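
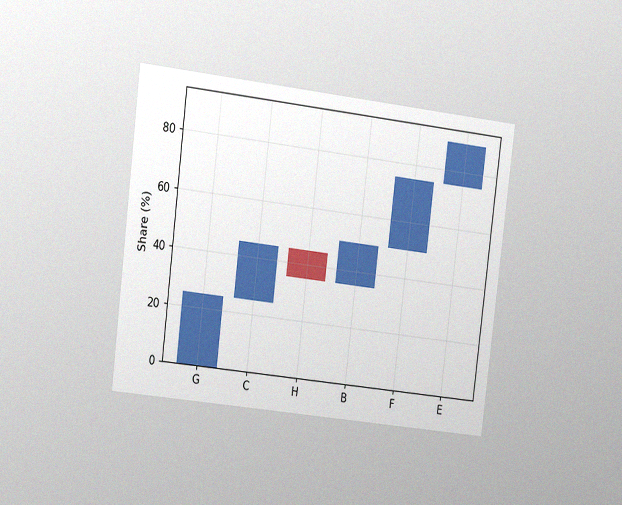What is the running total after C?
The chart is tilted about 7° clockwise and viewed at a slight angle, with some photo noise. After C the running total reaches 45%.

45%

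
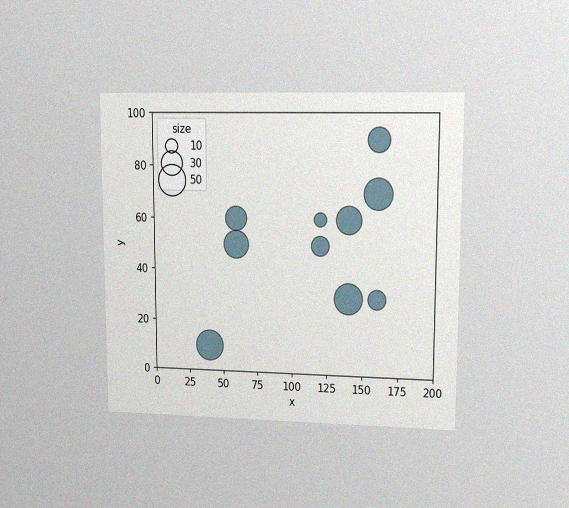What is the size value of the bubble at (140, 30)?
The chart is viewed at a slight angle, with some photo noise. Matching the bubble at (140, 30) against the size legend gives 50.

50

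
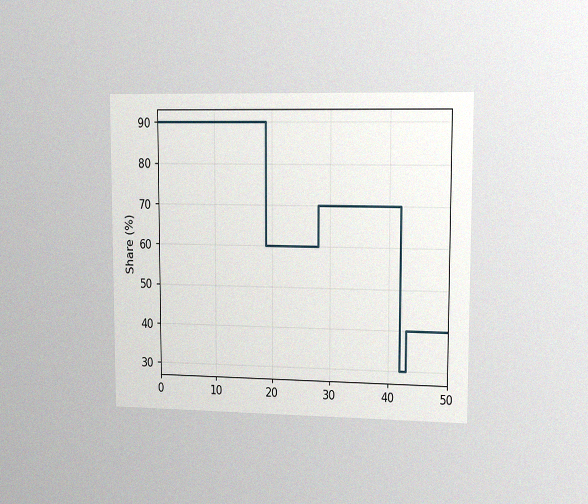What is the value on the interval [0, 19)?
The chart is viewed slightly from the right, with some photo noise. On [0, 19) the step sits at 90%.

90%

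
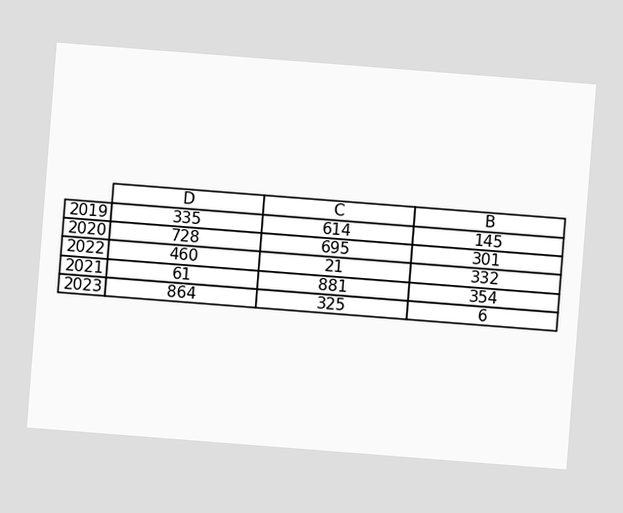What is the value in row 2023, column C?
The chart is tilted about 4° clockwise. The (2023, C) cell reads 325.

325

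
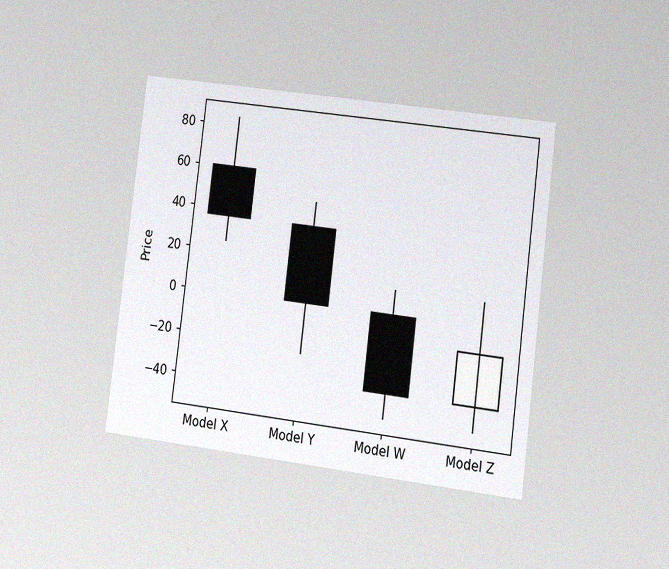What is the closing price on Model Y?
The chart is tilted about 7° clockwise and viewed at a slight angle, with some photo noise. The Model Y candle closes at 0.

0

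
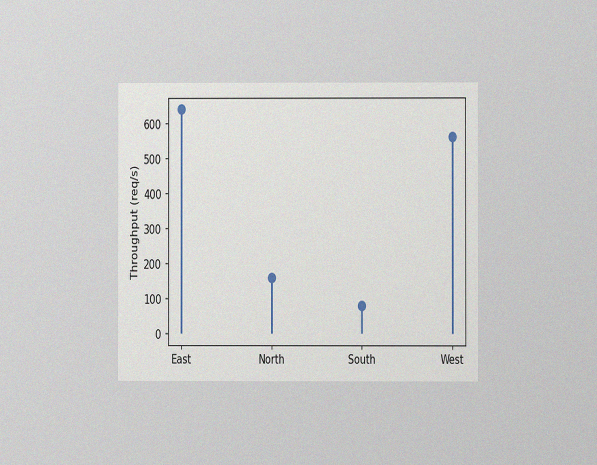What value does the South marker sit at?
80req/s

The chart is viewed at a slight angle, with some photo noise. The South marker sits at 80req/s.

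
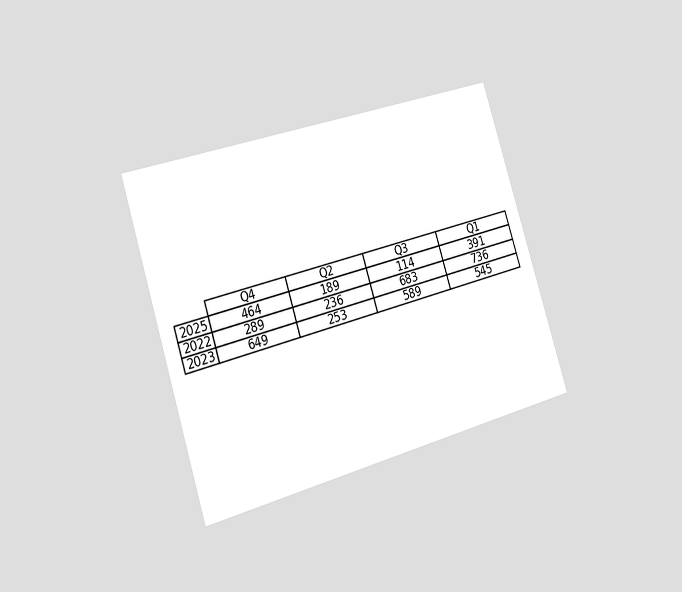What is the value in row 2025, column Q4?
The chart is tilted about 17° counter-clockwise and viewed slightly from the left. The (2025, Q4) cell reads 464.

464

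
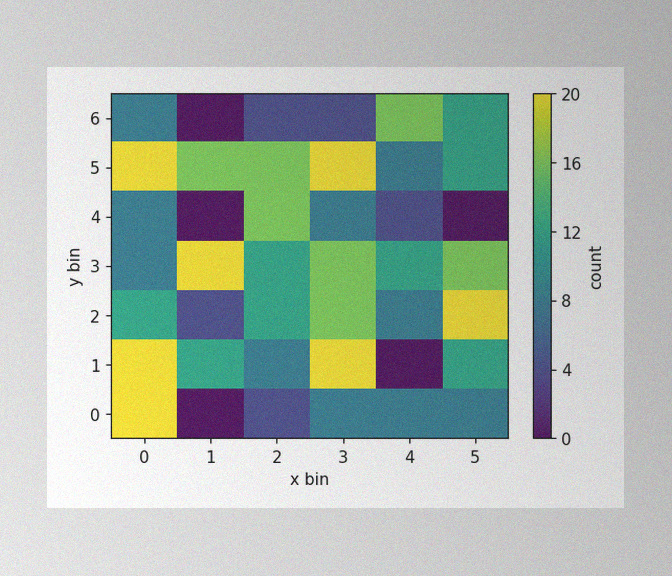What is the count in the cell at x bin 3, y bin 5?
The image has some photo noise and uneven lighting. Matching the cell (3, 5) against the colorbar gives 20.

20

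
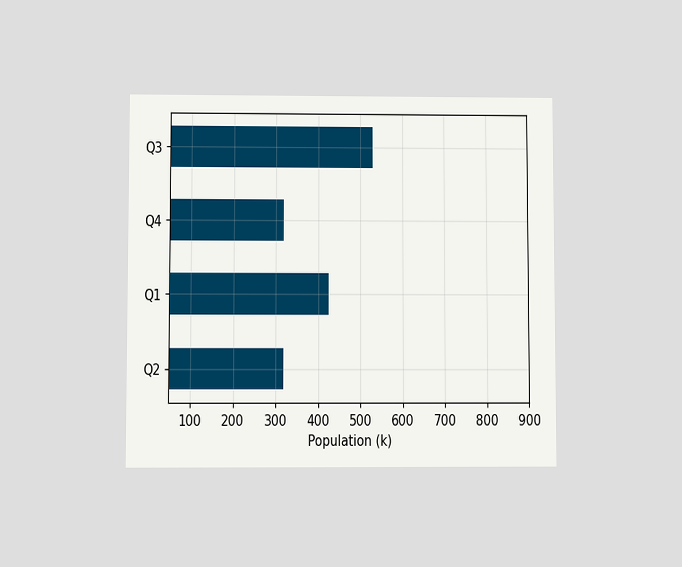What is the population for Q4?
The chart is viewed at a slight angle. Reading along the chart's x-axis, the Q4 bar reaches 318k.

318k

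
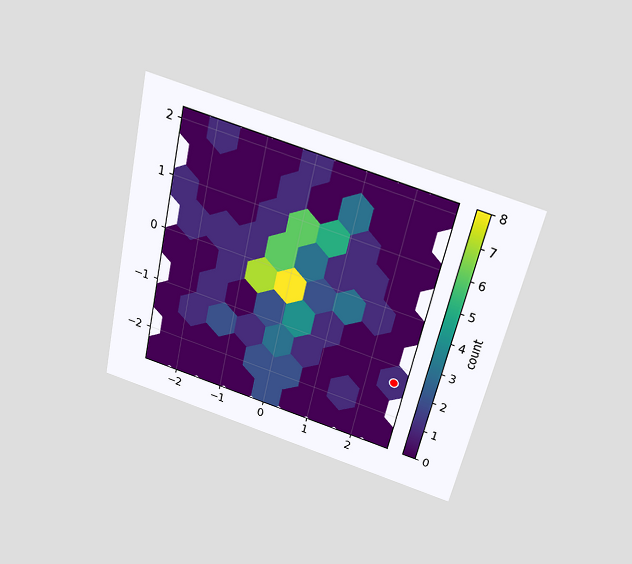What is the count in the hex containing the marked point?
1

The chart is tilted about 13° clockwise and viewed slightly from above. The marked hex reads 1 on the colorbar.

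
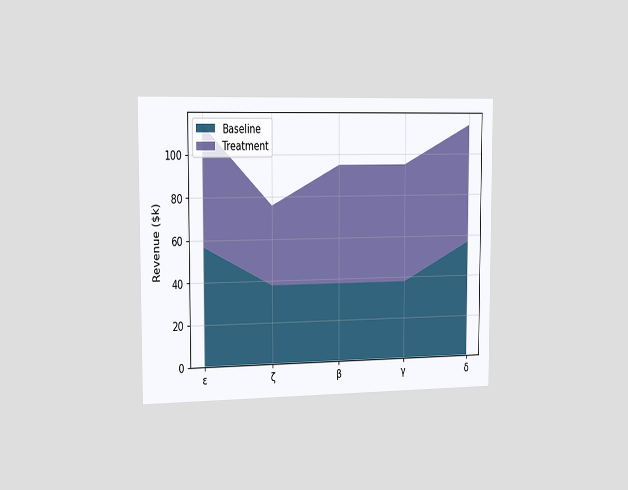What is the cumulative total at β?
$95k

The chart is viewed slightly from the left. The stacked total at β reaches $95k.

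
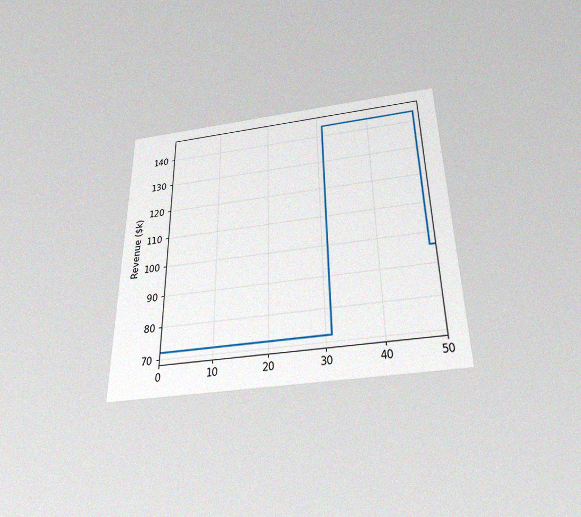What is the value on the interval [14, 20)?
$72k

The chart is viewed slightly from below, with some photo noise. On [14, 20) the step sits at $72k.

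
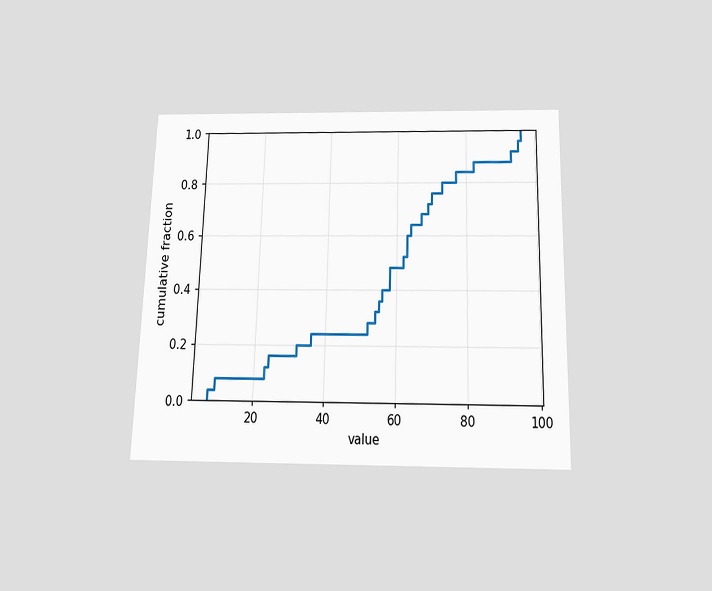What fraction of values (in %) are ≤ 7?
4%

The chart is viewed slightly from below. At x=7 the ECDF step is at 4%.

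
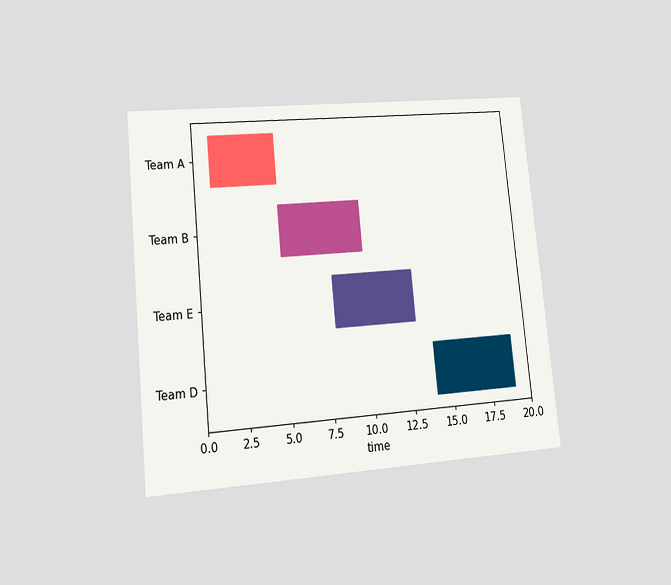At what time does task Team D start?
The chart is tilted about 6° counter-clockwise and viewed at a slight angle. The Team D bar begins at t=14.

14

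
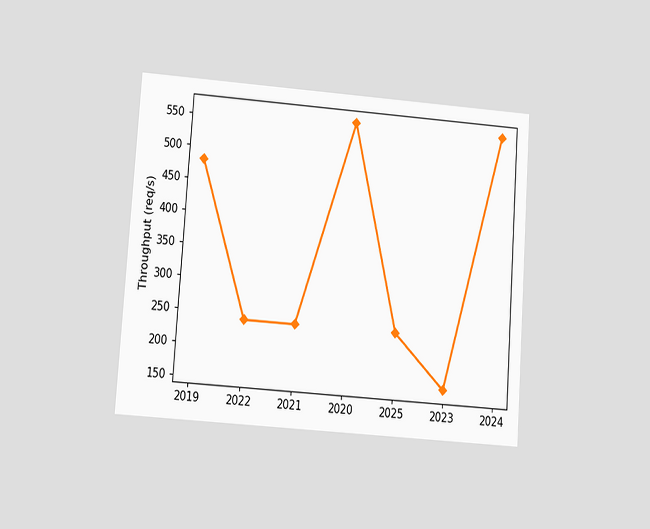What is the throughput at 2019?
480req/s

The chart is tilted about 4° clockwise and viewed at a slight angle. At 2019, the line is at 480req/s.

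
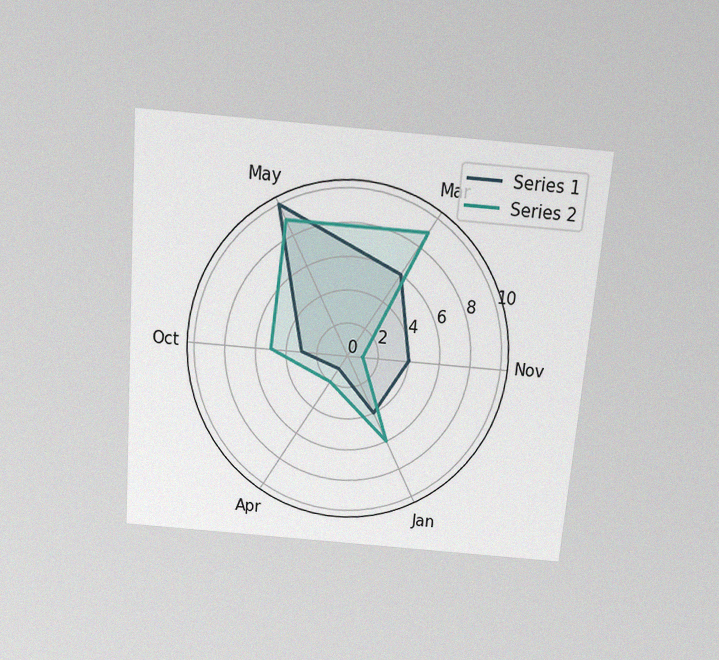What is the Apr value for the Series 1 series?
1

The chart is tilted about 5° clockwise and viewed slightly from above, with some photo noise. On the Apr axis, Series 1 reaches 1.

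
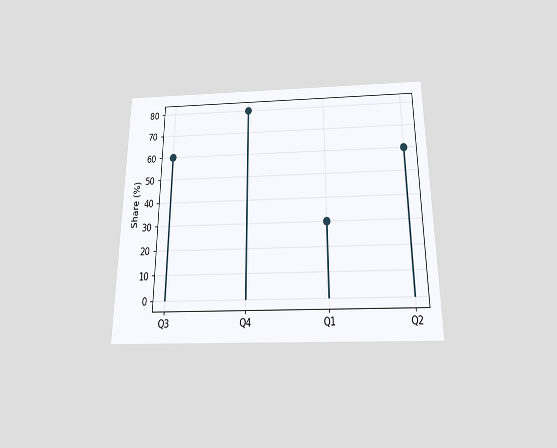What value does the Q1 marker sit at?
The chart is viewed slightly from below. The Q1 marker sits at 30%.

30%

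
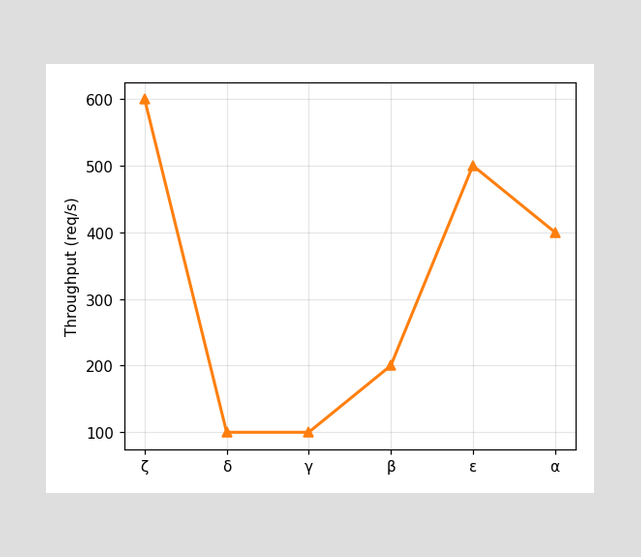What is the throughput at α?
At α, the line is at 400req/s.

400req/s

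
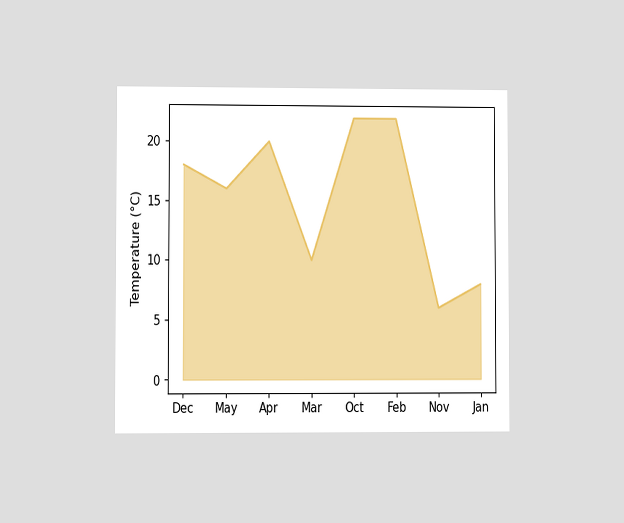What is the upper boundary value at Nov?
The chart is viewed at a slight angle. At Nov the upper boundary is at 6°C.

6°C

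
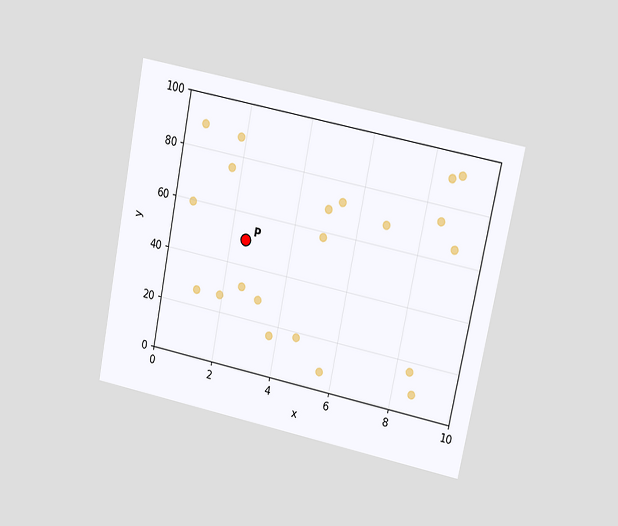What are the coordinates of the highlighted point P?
(2.5, 50)

The chart is tilted about 11° clockwise and viewed at a slight angle. Following the gridlines from P to each axis, P sits at (2.5, 50).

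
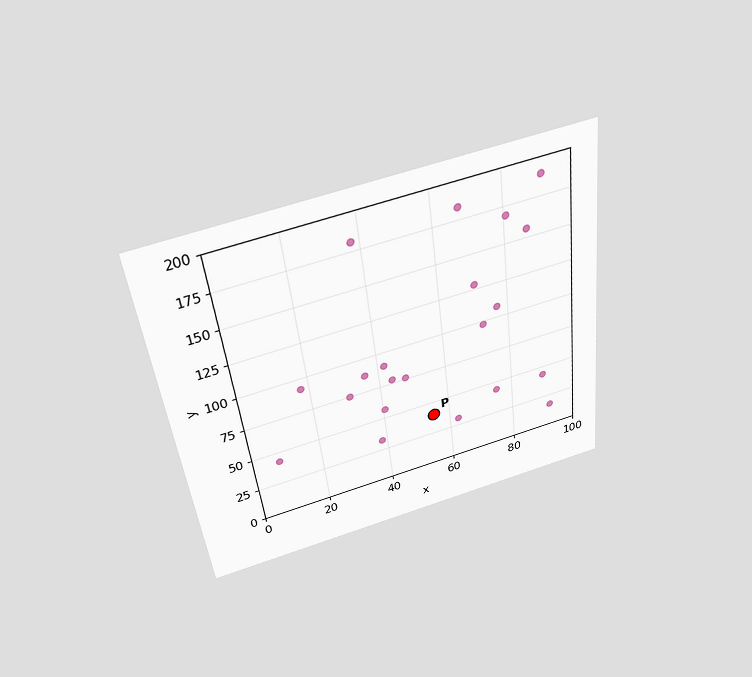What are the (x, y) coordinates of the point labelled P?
The chart is tilted about 7° counter-clockwise and viewed slightly from above. Following the gridlines from P to each axis, P sits at (55, 40).

(55, 40)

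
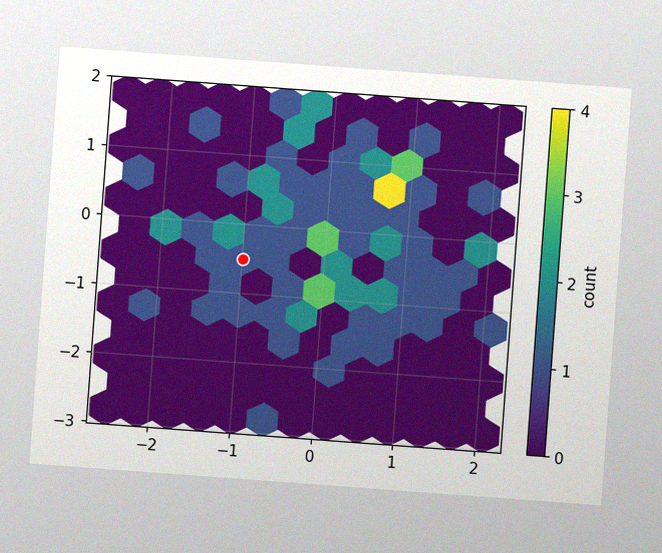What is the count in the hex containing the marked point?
1

The chart is tilted about 4° clockwise, with some photo noise. The marked hex reads 1 on the colorbar.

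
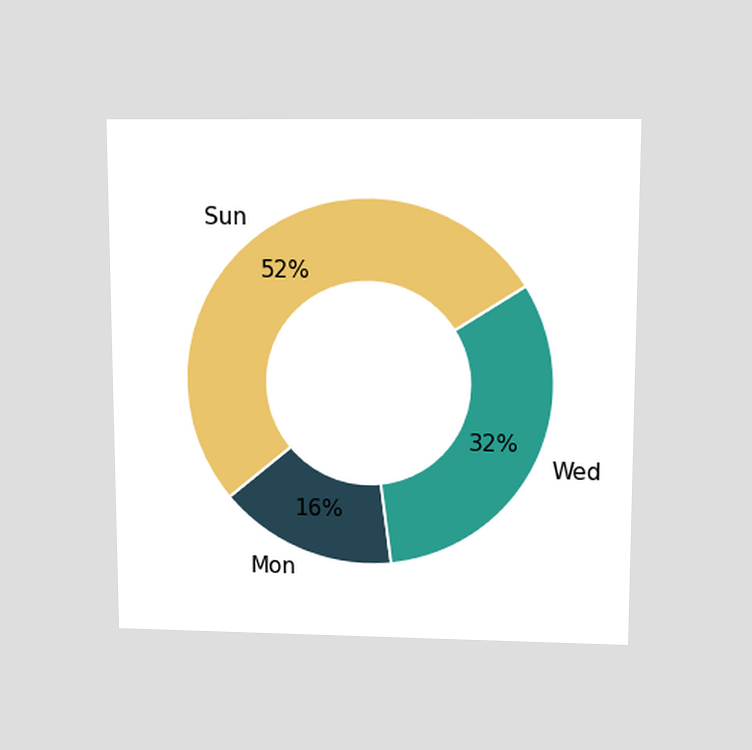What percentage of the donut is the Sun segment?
The chart is viewed slightly from above. The Sun segment takes up 52% of the ring.

52%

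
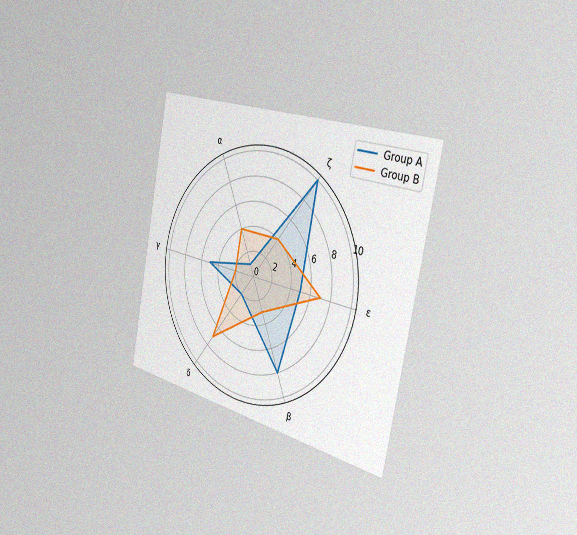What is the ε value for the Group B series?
7

The chart is tilted about 11° clockwise and viewed slightly from the right, with some photo noise. On the ε axis, Group B reaches 7.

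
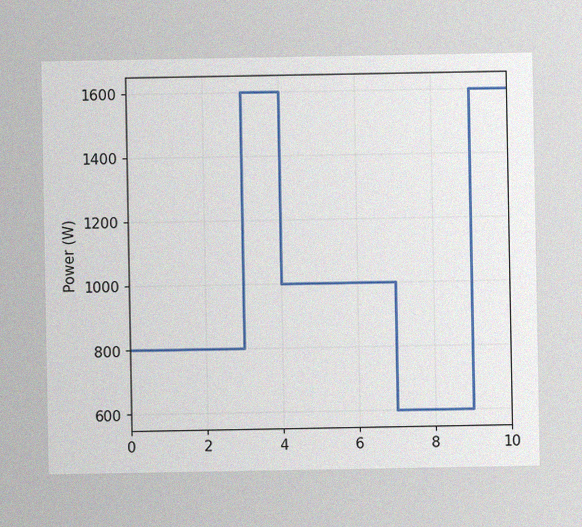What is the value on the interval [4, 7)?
1000W

The image has some photo noise and uneven lighting. On [4, 7) the step sits at 1000W.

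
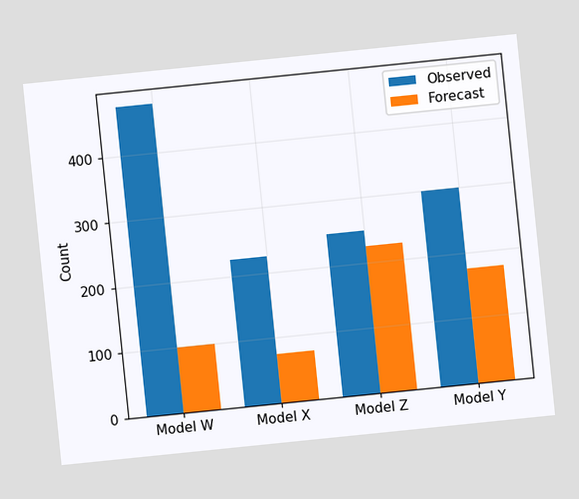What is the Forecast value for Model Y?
The chart is tilted about 6° counter-clockwise. The Forecast bar at Model Y reaches 175 on the y-axis.

175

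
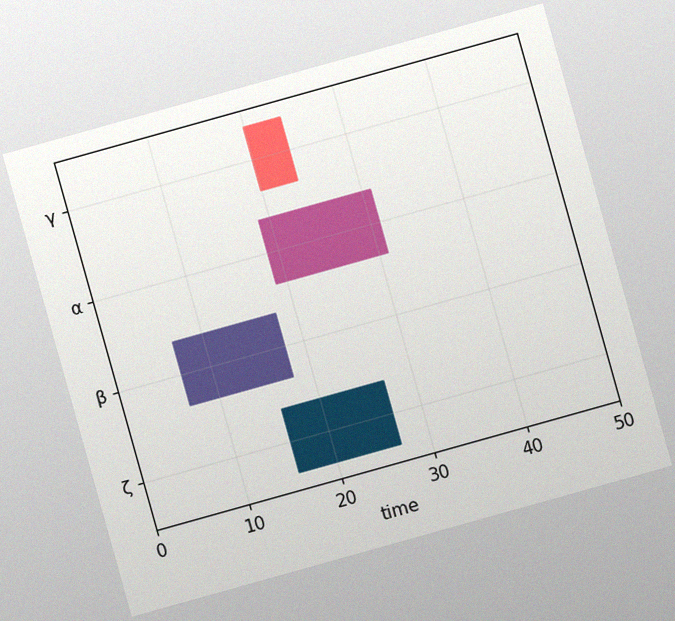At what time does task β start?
The chart is tilted about 16° counter-clockwise, with some photo noise. The β bar begins at t=7.

7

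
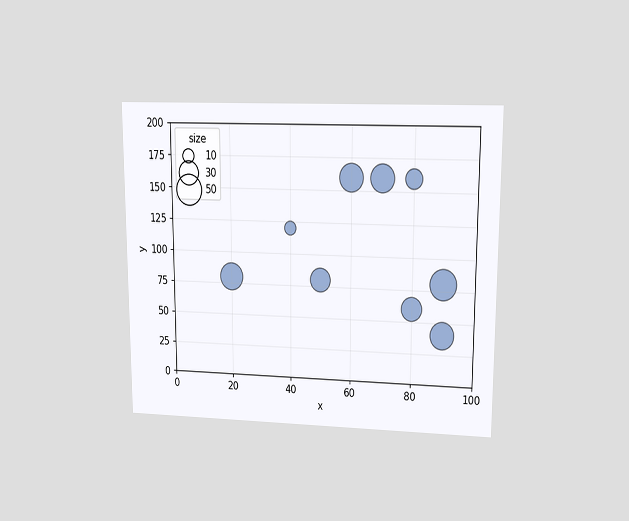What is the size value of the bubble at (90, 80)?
50

The chart is viewed at a slight angle. Matching the bubble at (90, 80) against the size legend gives 50.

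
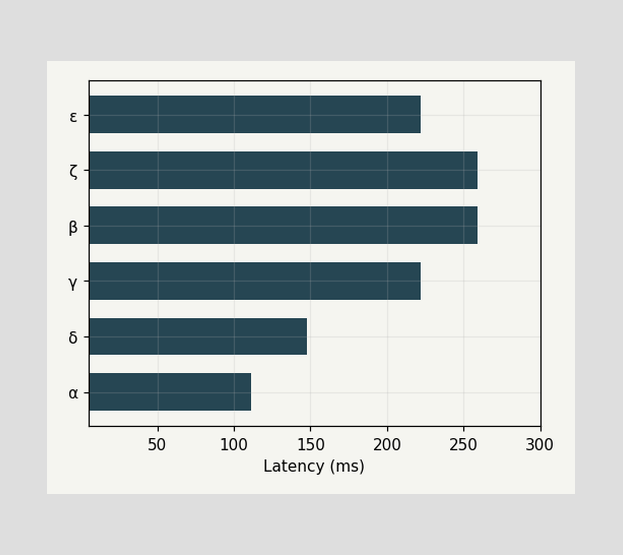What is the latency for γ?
222ms

Reading along the chart's x-axis, the γ bar reaches 222ms.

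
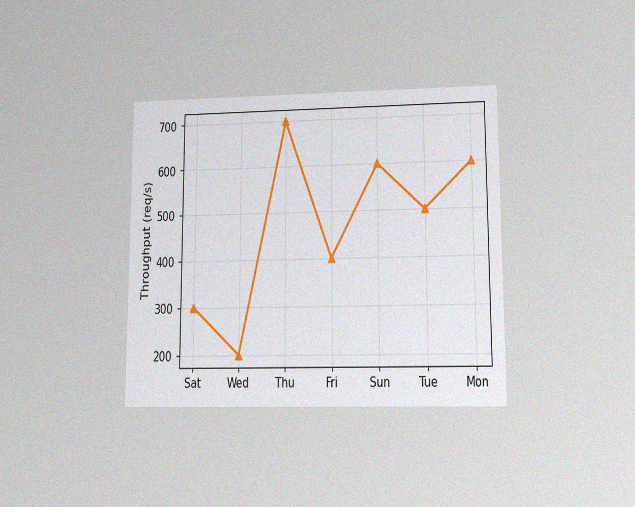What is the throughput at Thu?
The chart is viewed at a slight angle, with some photo noise. At Thu, the line is at 700req/s.

700req/s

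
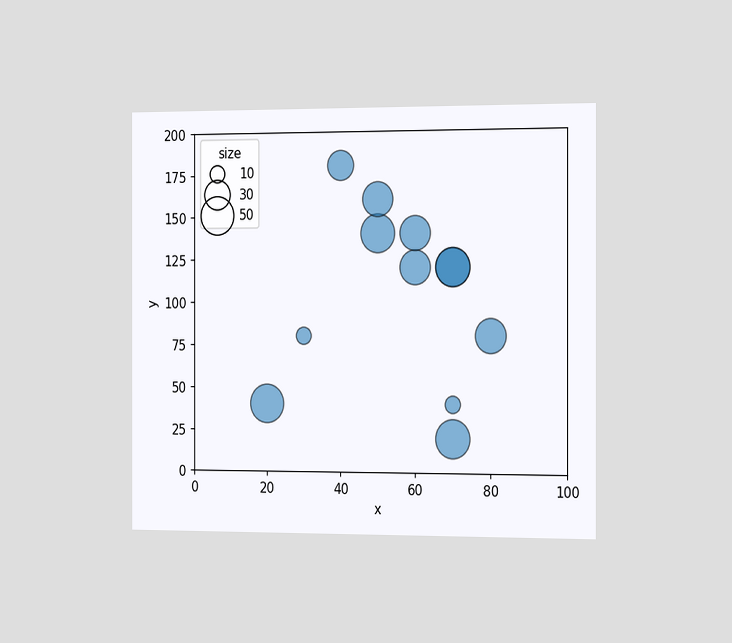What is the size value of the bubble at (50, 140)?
50

The chart is viewed slightly from the right. Matching the bubble at (50, 140) against the size legend gives 50.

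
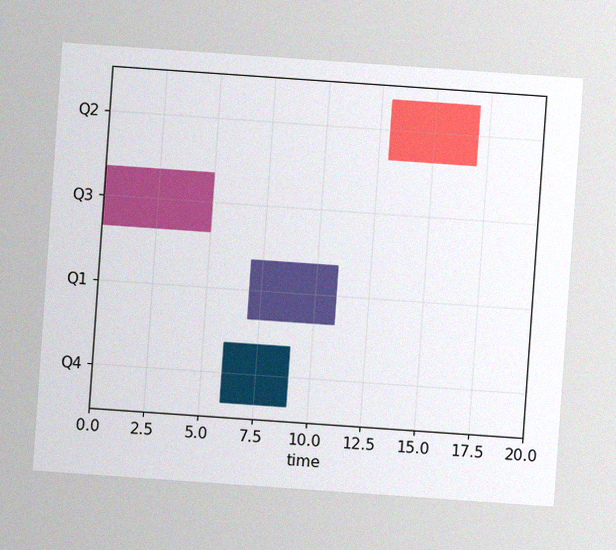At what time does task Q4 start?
6

The chart is tilted about 4° clockwise, with some photo noise. The Q4 bar begins at t=6.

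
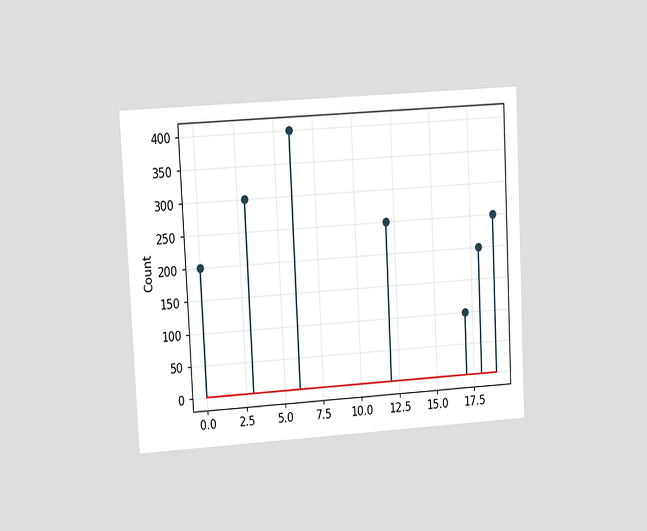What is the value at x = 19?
250

The chart is tilted about 3° counter-clockwise and viewed at a slight angle. The stem at x=19 reaches 250.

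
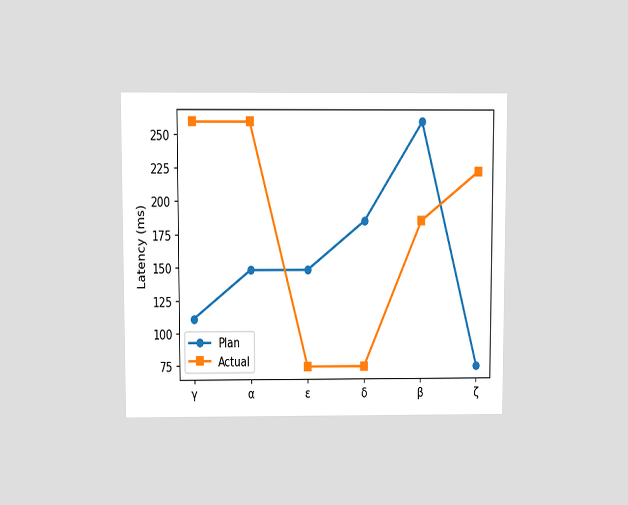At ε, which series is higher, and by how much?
Plan, by 74ms

The chart is viewed slightly from above. At ε, Plan sits above the other line by 74ms.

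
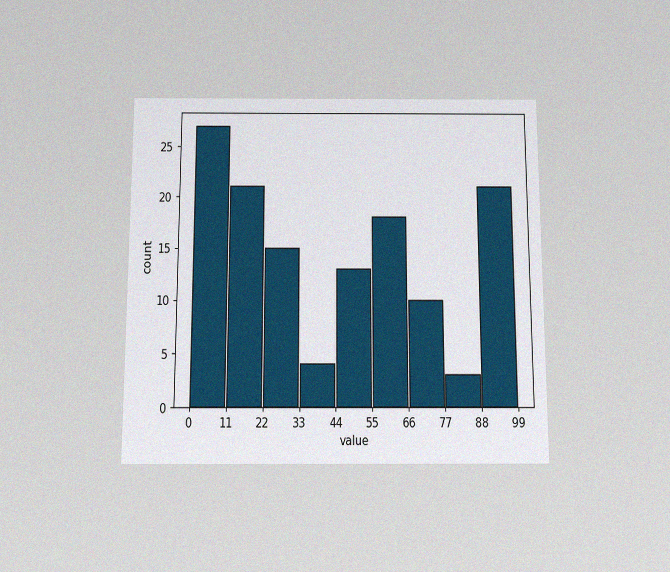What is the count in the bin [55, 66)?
The chart is viewed slightly from below, with some photo noise. The [55, 66) bin has height 18.

18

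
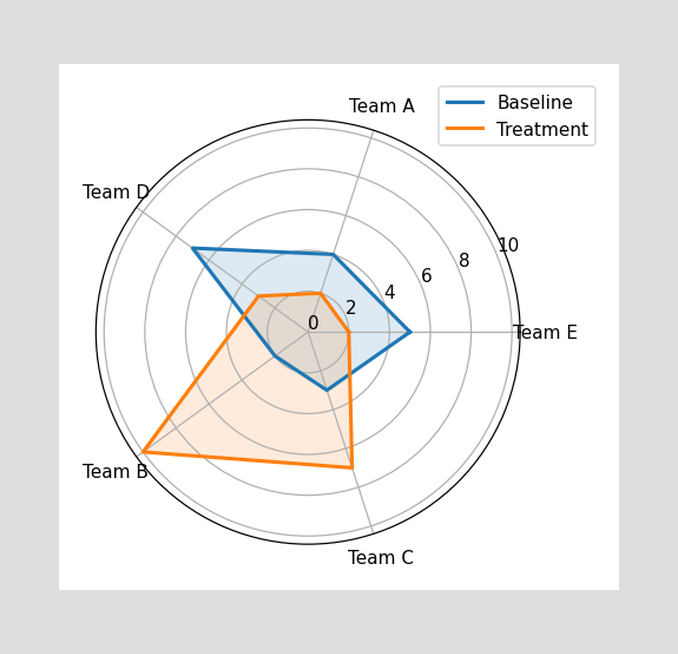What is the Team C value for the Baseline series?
On the Team C axis, Baseline reaches 3.

3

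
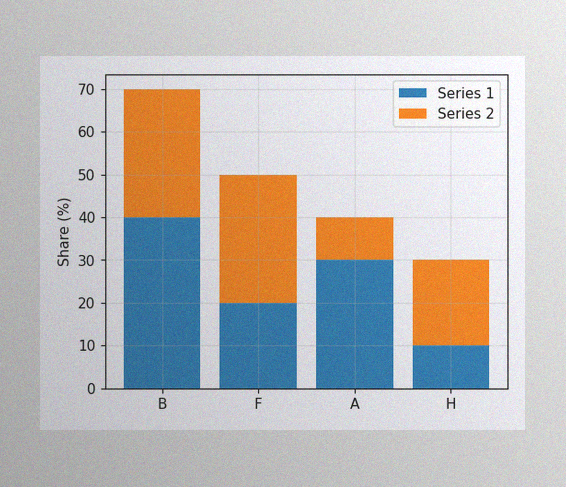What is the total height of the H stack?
The image has some photo noise and uneven lighting. The H stack's top reaches 30% on the y-axis.

30%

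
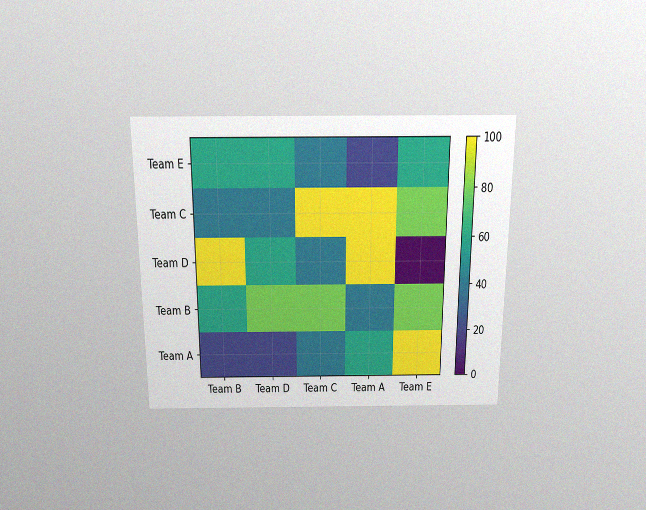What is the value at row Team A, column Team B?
20

The chart is viewed slightly from above, with some photo noise. Matching cell (Team A, Team B) against the colorbar gives 20.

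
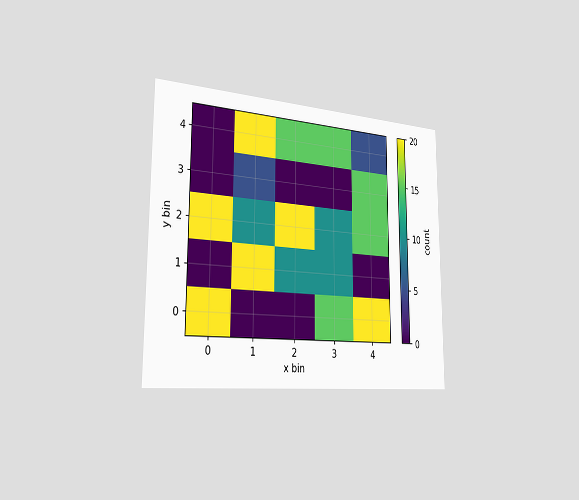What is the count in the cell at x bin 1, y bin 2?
10

The chart is viewed slightly from the left. Matching the cell (1, 2) against the colorbar gives 10.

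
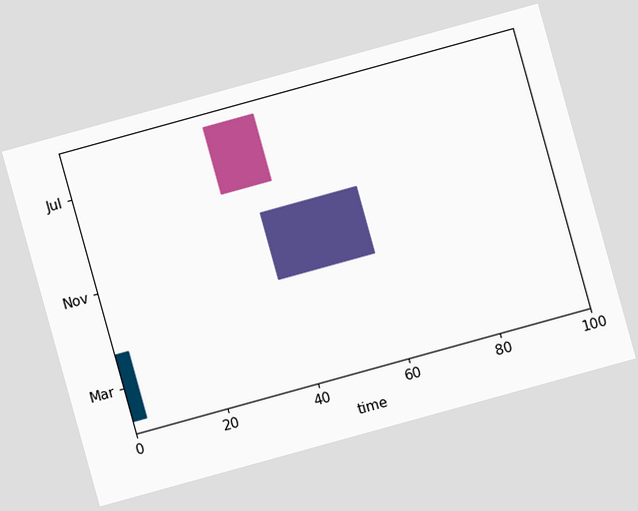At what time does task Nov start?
The chart is tilted about 15° counter-clockwise. The Nov bar begins at t=38.

38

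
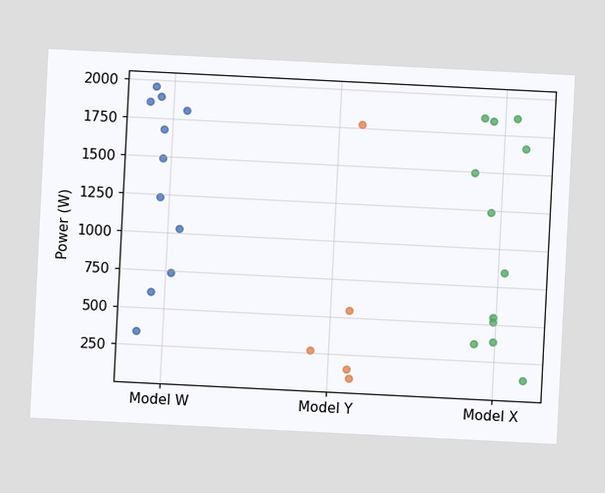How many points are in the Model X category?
12

The chart is tilted about 3° clockwise. Counting the markers in the Model X column gives 12.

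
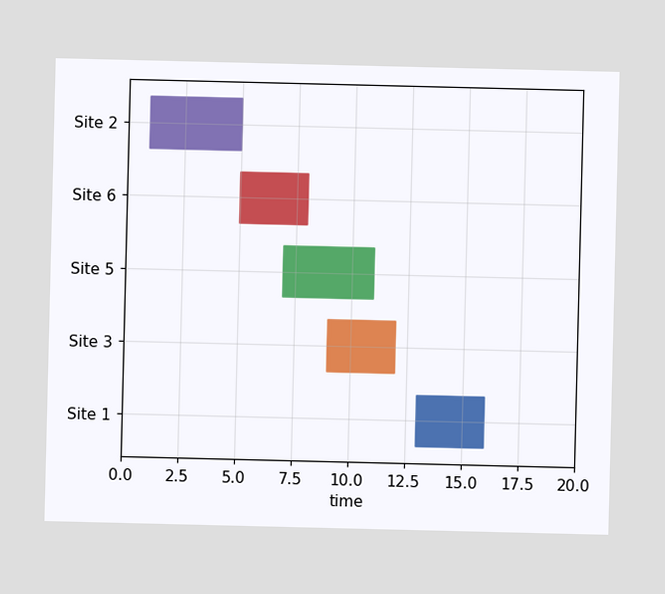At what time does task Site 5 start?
7

The Site 5 bar begins at t=7.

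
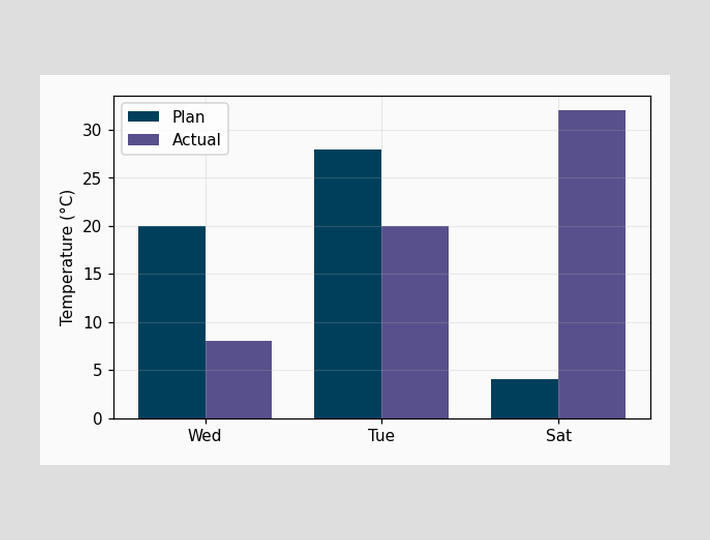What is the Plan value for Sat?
The Plan bar at Sat reaches 4°C on the y-axis.

4°C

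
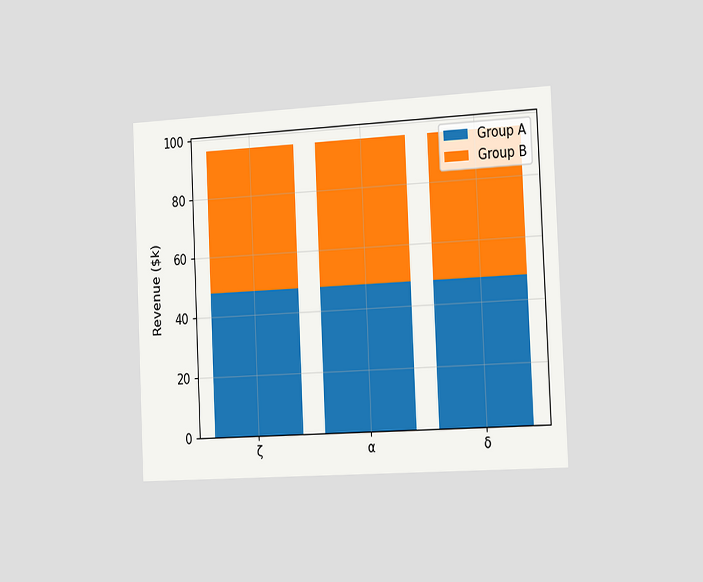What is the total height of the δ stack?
The chart is tilted about 3° counter-clockwise and viewed slightly from the right. The δ stack's top reaches $96k on the y-axis.

$96k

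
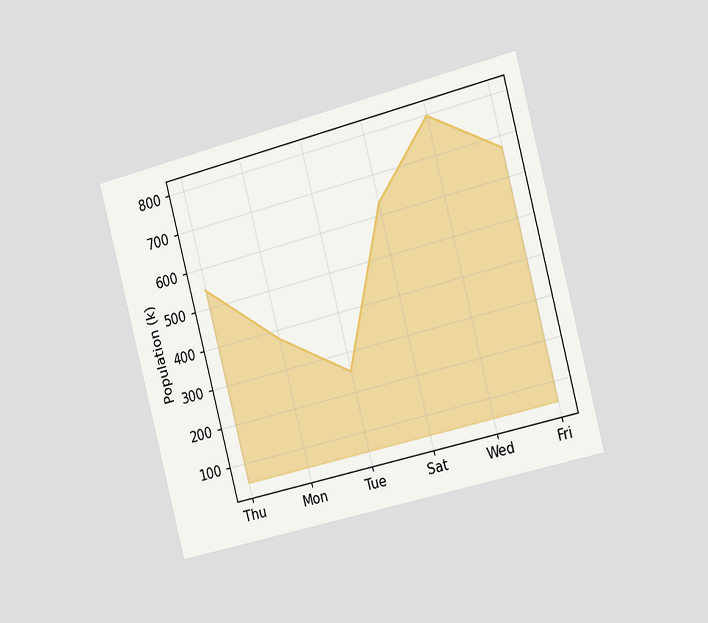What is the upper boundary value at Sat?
630k

The chart is tilted about 15° counter-clockwise and viewed slightly from the right. At Sat the upper boundary is at 630k.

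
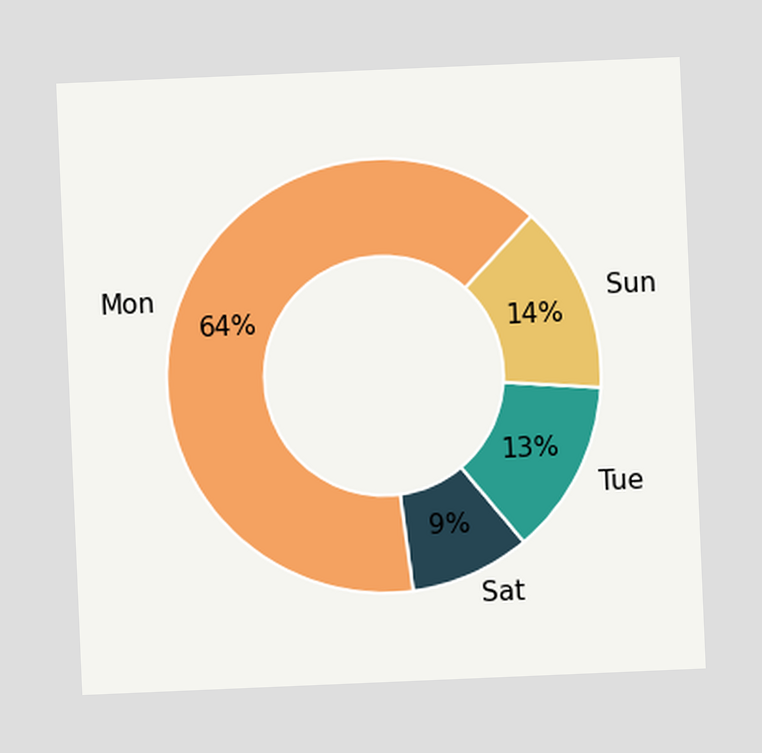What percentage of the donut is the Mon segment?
The chart is tilted about 2° counter-clockwise. The Mon segment takes up 64% of the ring.

64%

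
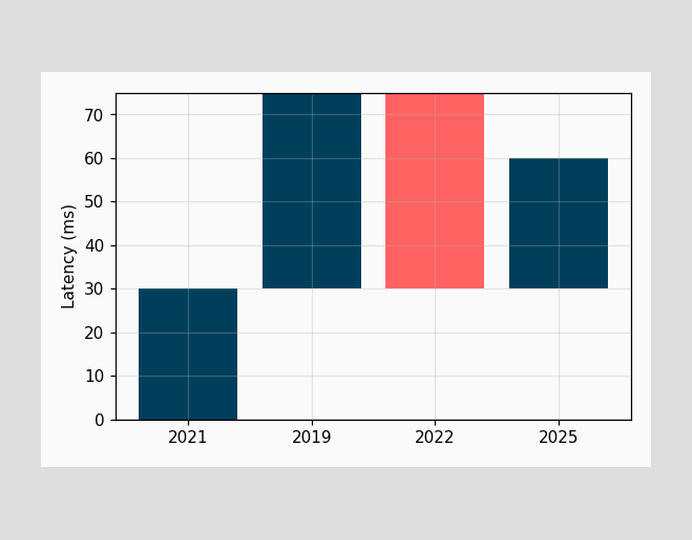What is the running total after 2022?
After 2022 the running total reaches 30ms.

30ms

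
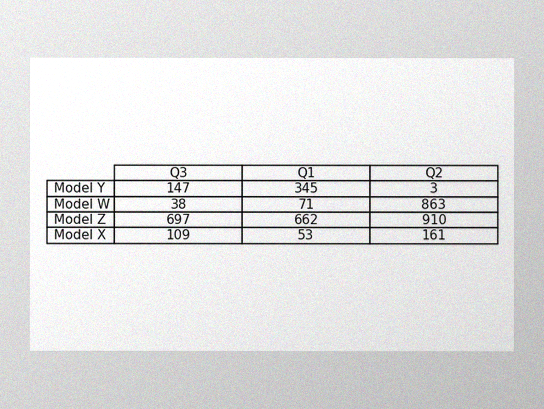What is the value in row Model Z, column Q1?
662

The image has some photo noise and uneven lighting. The (Model Z, Q1) cell reads 662.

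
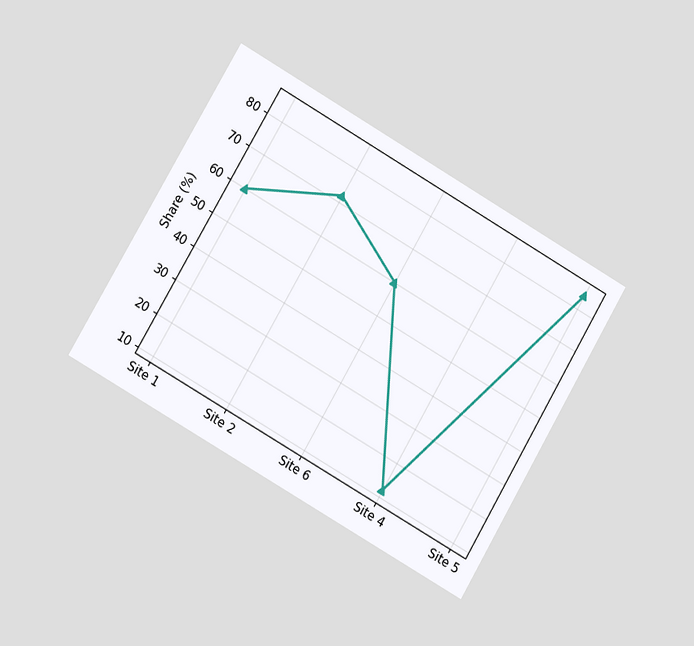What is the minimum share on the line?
12%

The chart is tilted about 30° clockwise and viewed at a slight angle. The lowest point is at Site 4, and reading across to the y-axis gives 12%.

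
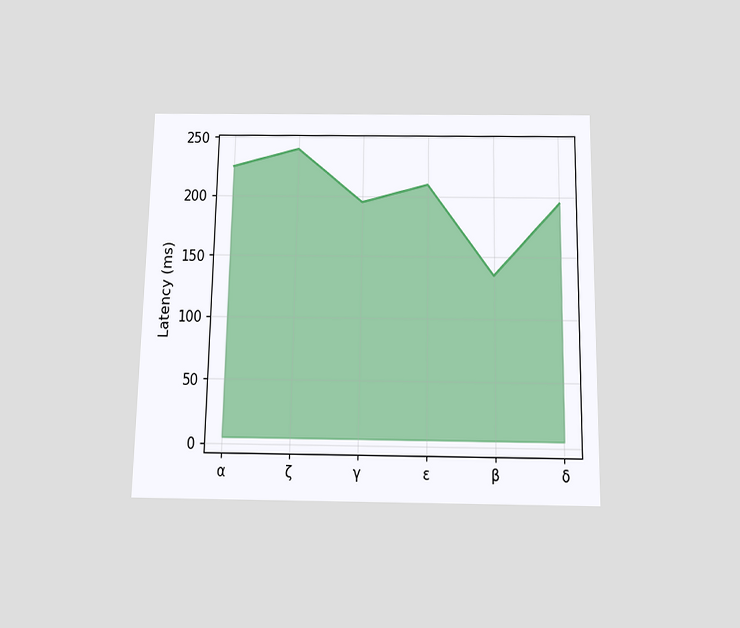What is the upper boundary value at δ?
The chart is viewed slightly from below. At δ the upper boundary is at 195ms.

195ms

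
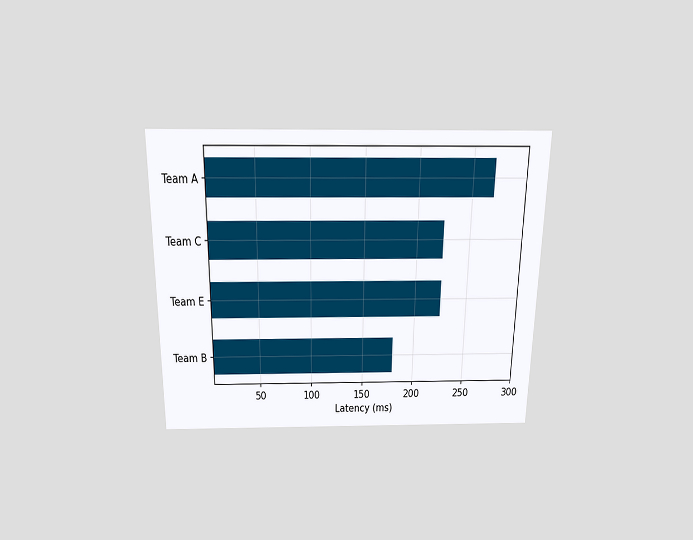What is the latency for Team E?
The chart is viewed slightly from above. Reading along the chart's x-axis, the Team E bar reaches 225ms.

225ms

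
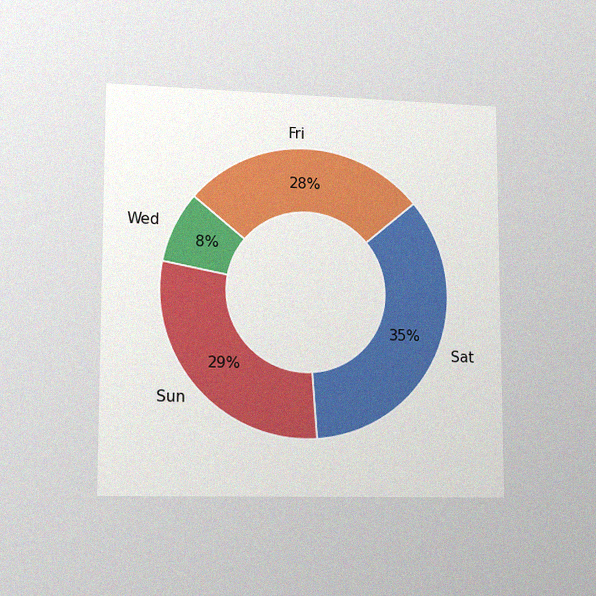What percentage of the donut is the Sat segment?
35%

The chart is viewed slightly from the left, with some photo noise. The Sat segment takes up 35% of the ring.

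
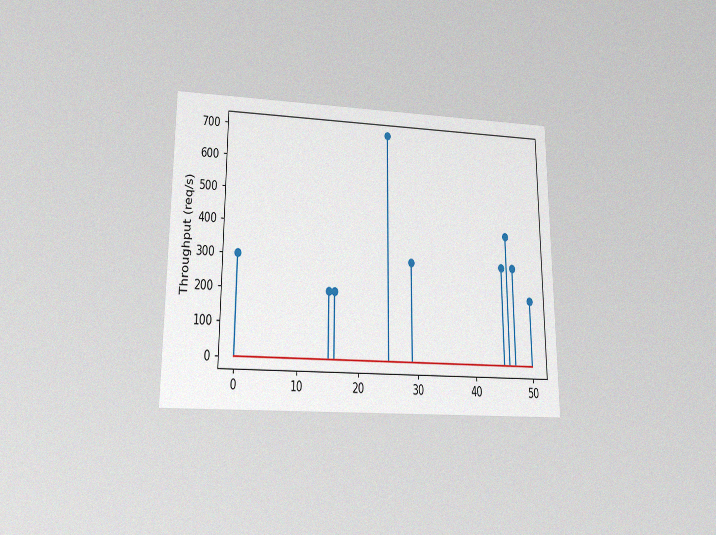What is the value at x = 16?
200req/s

The chart is viewed slightly from below, with some photo noise. The stem at x=16 reaches 200req/s.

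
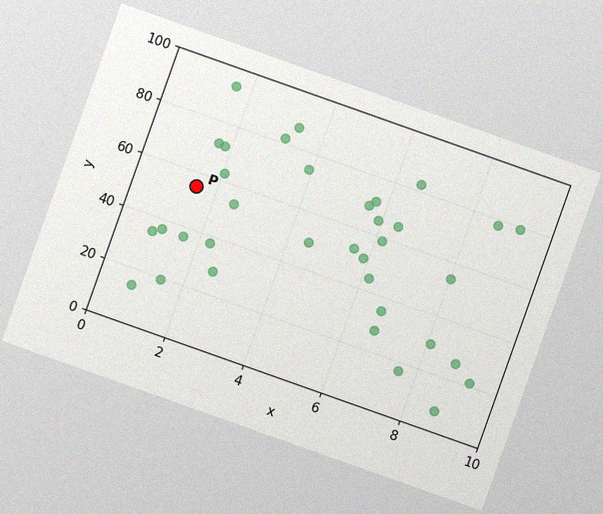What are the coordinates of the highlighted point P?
The chart is tilted about 20° clockwise, with some photo noise. Following the gridlines from P to each axis, P sits at (1.5, 55).

(1.5, 55)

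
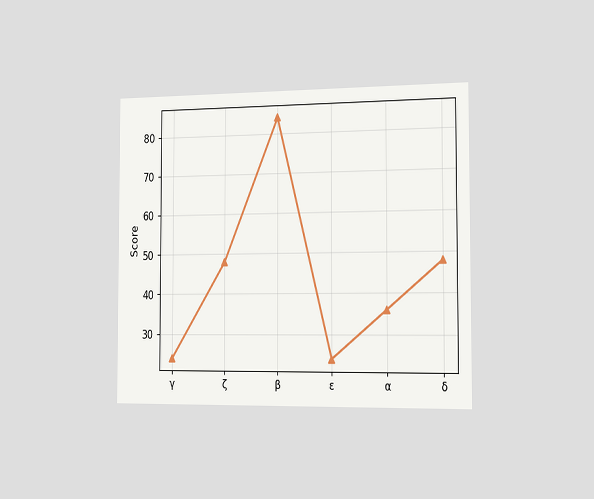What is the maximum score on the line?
The chart is viewed slightly from the right. The highest point is at β, and reading across to the y-axis gives 84.

84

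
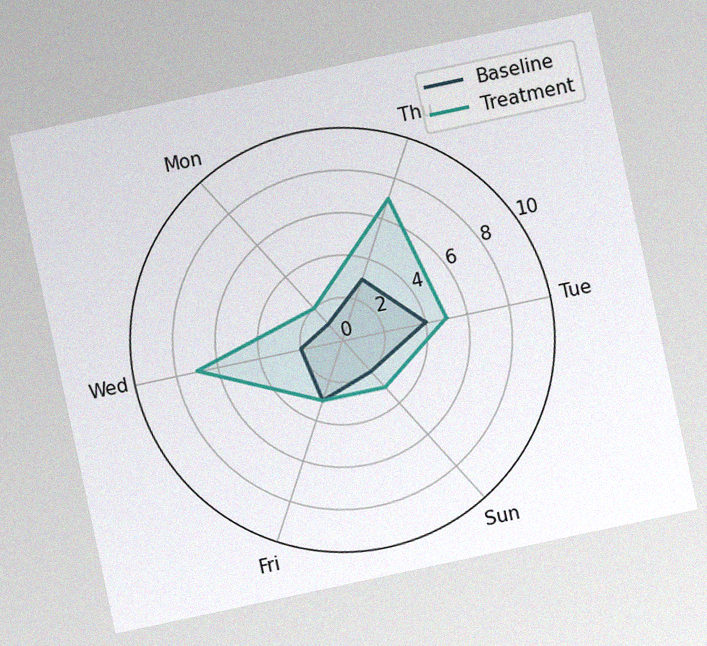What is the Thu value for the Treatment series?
7

The chart is tilted about 12° counter-clockwise, with some photo noise. On the Thu axis, Treatment reaches 7.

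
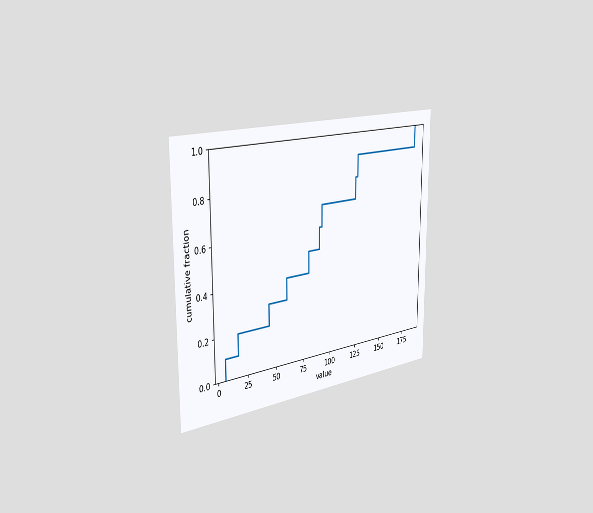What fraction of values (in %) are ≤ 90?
60%

The chart is viewed slightly from the left. At x=90 the ECDF step is at 60%.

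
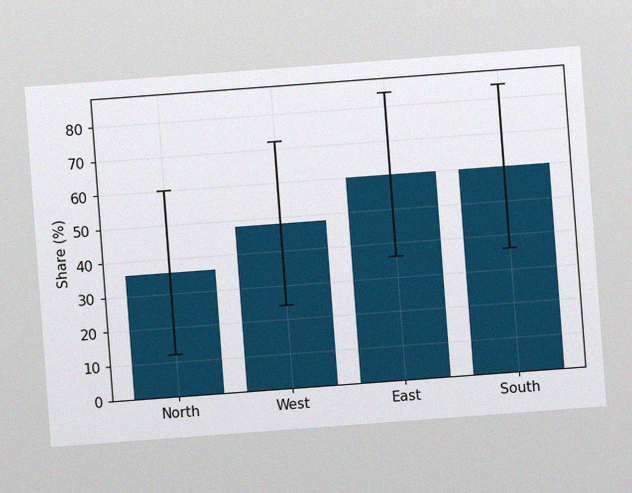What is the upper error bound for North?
The chart is tilted about 4° counter-clockwise, with some photo noise. The North bar's upper whisker reaches 60%.

60%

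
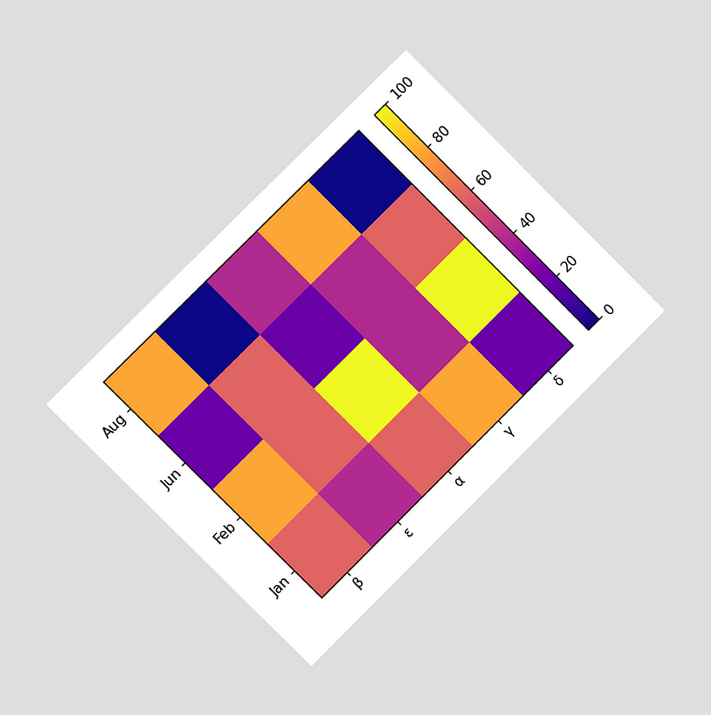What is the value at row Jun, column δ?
60

The chart is tilted about 45° counter-clockwise and viewed slightly from the left. Matching cell (Jun, δ) against the colorbar gives 60.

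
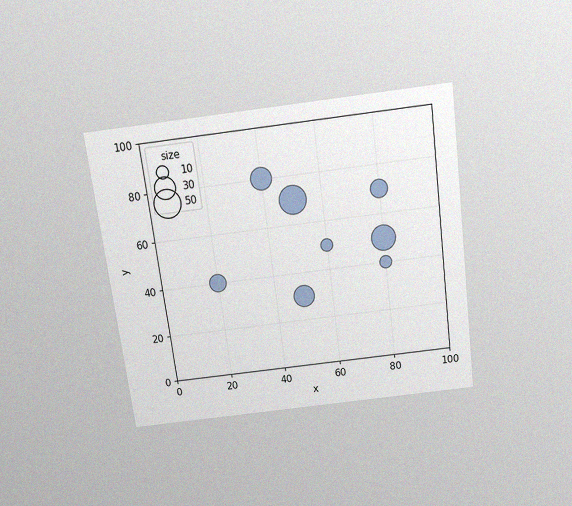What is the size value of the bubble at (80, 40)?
The chart is tilted about 7° counter-clockwise and viewed slightly from above, with some photo noise. Matching the bubble at (80, 40) against the size legend gives 10.

10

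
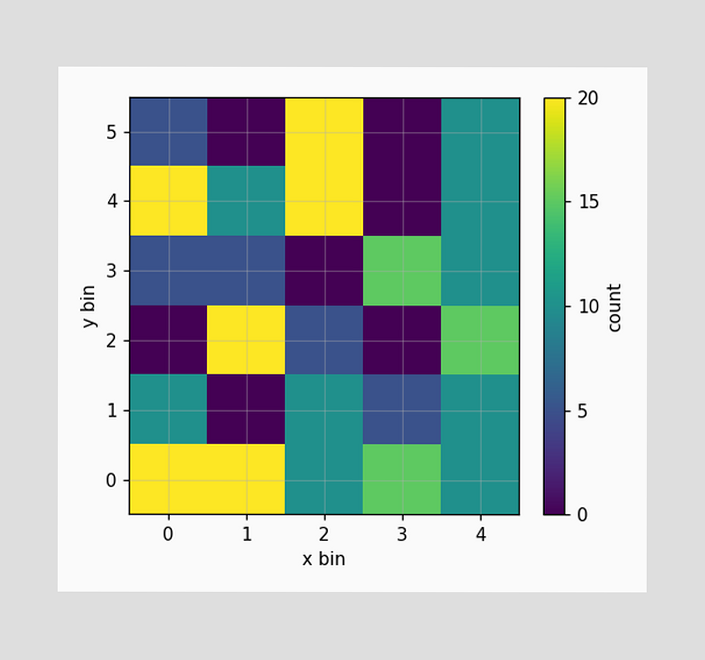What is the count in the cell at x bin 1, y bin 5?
0

Matching the cell (1, 5) against the colorbar gives 0.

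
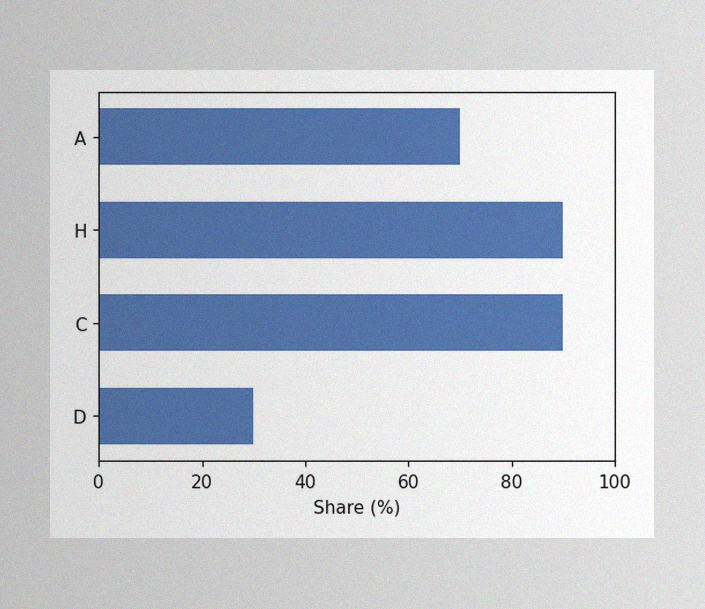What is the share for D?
30%

The image has some photo noise and uneven lighting. Reading along the chart's x-axis, the D bar reaches 30%.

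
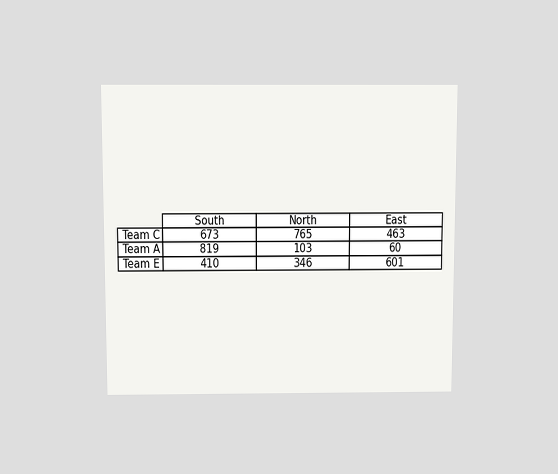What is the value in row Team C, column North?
765

The chart is viewed slightly from above. The (Team C, North) cell reads 765.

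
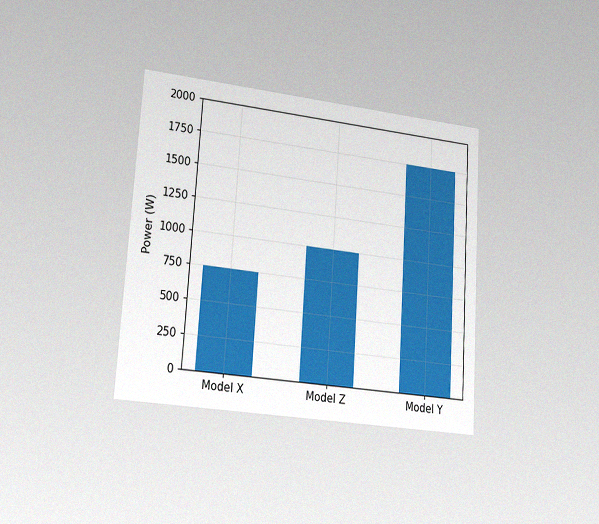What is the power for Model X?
The chart is tilted about 4° clockwise and viewed slightly from the left, with some photo noise. Reading along the chart's y-axis, the Model X bar reaches 750W.

750W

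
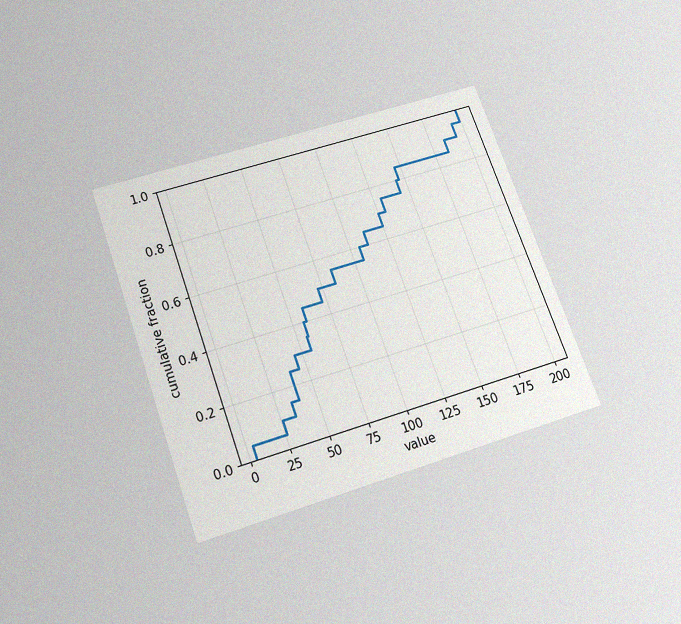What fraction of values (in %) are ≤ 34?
15%

The chart is tilted about 20° counter-clockwise and viewed slightly from below, with some photo noise. At x=34 the ECDF step is at 15%.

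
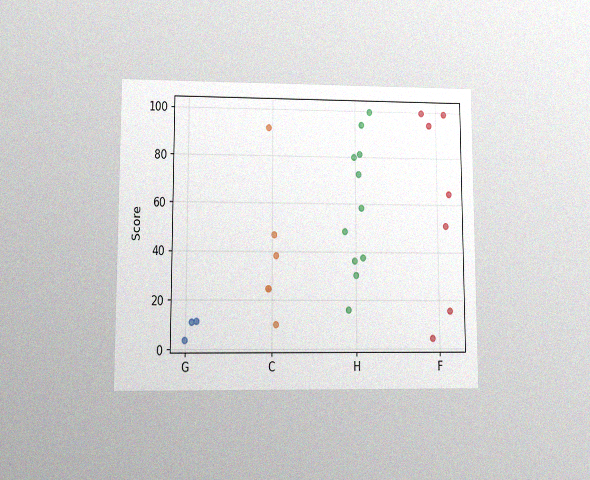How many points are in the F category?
The chart is viewed at a slight angle, with some photo noise. Counting the markers in the F column gives 7.

7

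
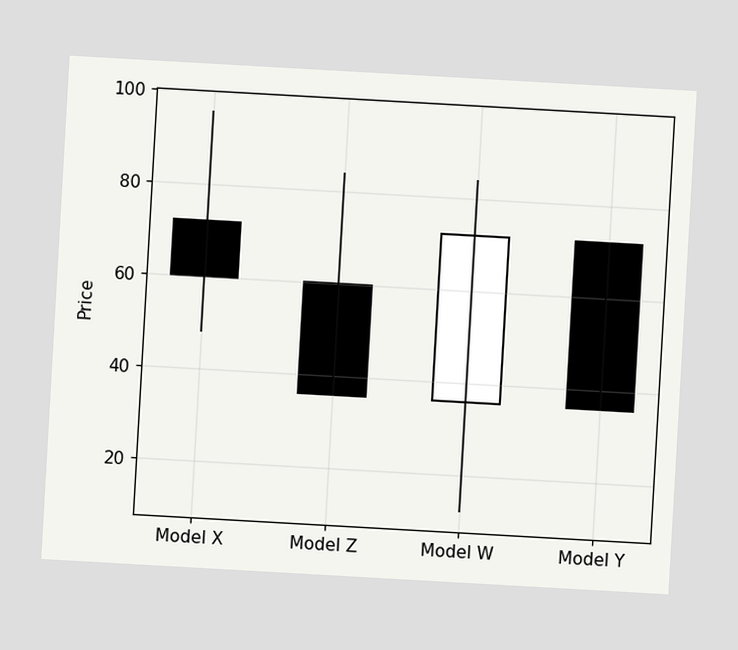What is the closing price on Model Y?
The chart is tilted about 3° clockwise. The Model Y candle closes at 36.

36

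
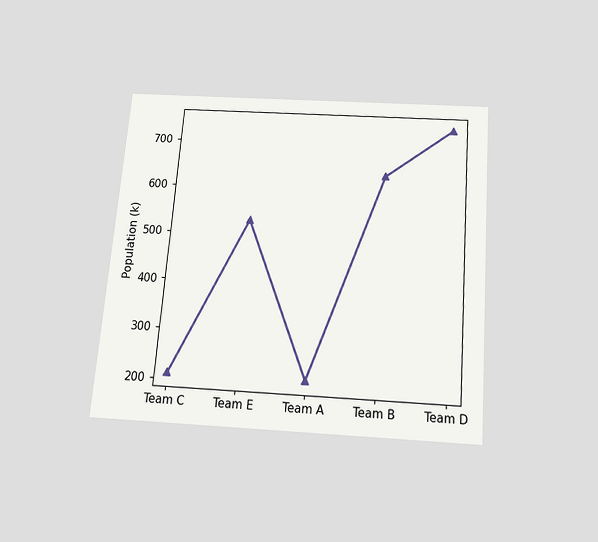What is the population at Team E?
The chart is tilted about 5° clockwise and viewed slightly from below. At Team E, the line is at 530k.

530k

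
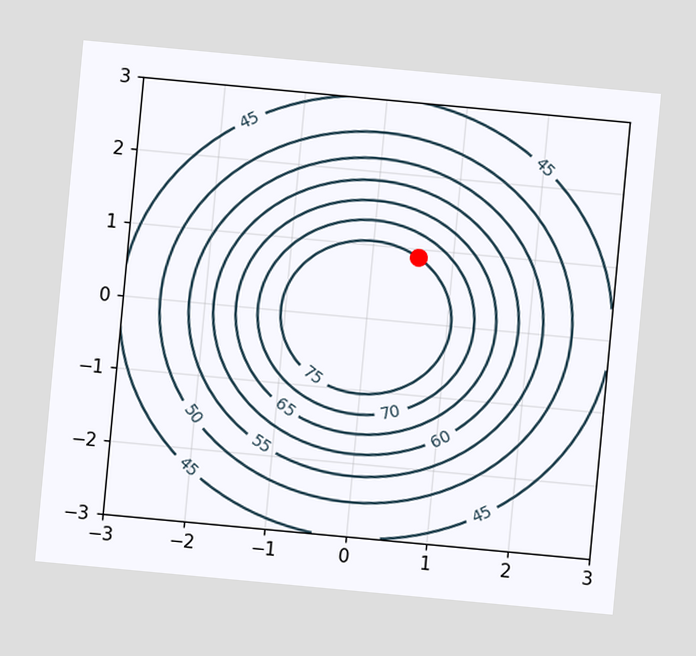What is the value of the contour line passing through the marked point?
75

The chart is tilted about 5° clockwise. The marked point sits on the contour labelled 75.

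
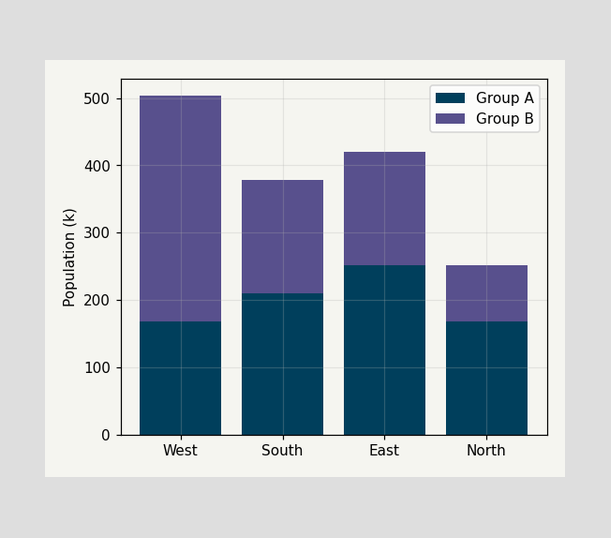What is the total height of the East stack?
420k

The East stack's top reaches 420k on the y-axis.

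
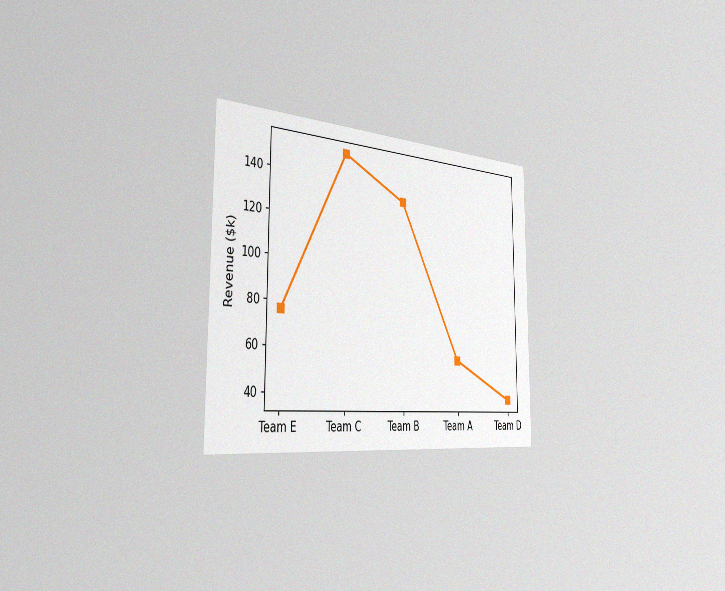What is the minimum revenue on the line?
$38k

The chart is viewed slightly from the left, with some photo noise. The lowest point is at Team D, and reading across to the y-axis gives $38k.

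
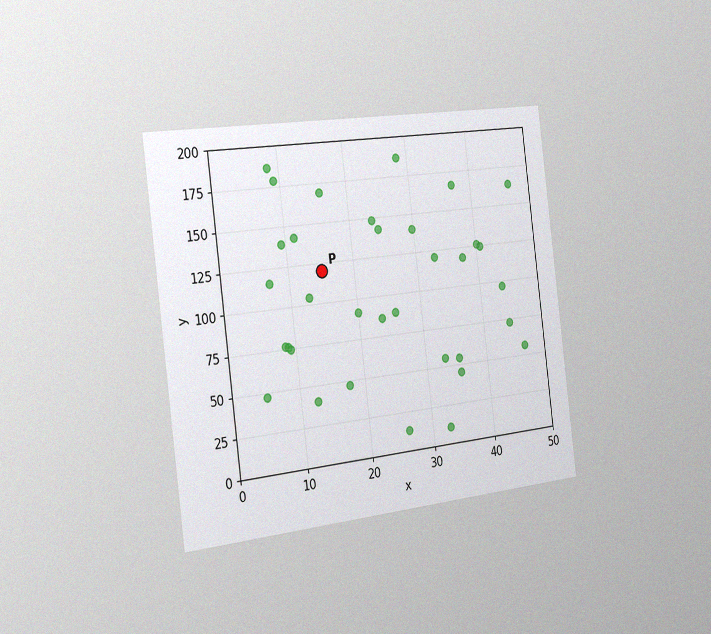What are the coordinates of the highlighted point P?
(15, 120)

The chart is tilted about 7° counter-clockwise and viewed slightly from the left, with some photo noise. Following the gridlines from P to each axis, P sits at (15, 120).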